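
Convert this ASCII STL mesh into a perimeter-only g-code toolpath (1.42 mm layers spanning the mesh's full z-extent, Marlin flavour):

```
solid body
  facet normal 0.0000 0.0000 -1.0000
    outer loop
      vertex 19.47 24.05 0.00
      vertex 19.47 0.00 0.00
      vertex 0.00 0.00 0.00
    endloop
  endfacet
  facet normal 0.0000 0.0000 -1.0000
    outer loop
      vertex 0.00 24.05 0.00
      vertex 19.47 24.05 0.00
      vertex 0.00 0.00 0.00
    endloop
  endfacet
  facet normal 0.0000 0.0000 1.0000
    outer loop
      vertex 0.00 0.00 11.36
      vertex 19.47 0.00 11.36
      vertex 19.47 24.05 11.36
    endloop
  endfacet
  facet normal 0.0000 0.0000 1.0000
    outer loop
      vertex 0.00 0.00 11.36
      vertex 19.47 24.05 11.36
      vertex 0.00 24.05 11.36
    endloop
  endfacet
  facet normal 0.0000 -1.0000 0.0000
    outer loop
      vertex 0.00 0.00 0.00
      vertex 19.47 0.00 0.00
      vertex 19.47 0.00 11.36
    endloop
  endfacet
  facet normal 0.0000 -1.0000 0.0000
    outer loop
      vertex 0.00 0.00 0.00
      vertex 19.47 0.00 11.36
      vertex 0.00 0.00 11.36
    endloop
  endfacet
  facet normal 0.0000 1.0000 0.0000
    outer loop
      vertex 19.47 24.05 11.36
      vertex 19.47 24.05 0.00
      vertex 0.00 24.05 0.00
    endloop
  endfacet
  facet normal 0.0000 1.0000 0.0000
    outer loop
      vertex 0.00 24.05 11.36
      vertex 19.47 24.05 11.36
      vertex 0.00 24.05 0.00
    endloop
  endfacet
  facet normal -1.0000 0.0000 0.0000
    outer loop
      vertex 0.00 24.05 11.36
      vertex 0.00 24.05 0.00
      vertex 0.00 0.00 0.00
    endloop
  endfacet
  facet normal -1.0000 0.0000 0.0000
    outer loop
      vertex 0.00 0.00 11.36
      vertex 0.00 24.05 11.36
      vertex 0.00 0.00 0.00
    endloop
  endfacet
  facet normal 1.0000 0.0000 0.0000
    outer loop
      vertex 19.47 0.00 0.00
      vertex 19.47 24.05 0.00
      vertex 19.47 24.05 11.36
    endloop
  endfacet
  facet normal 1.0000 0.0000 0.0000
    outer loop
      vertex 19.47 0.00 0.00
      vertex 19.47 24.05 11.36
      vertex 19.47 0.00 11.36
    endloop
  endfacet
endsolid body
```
; perimeter-only toolpath
G21 ; units = mm
G90 ; absolute positioning
G28 ; home
; layer 1
G0 Z1.42
G0 X0.00 Y0.00
G1 X19.47 Y0.00
G1 X19.47 Y24.05
G1 X0.00 Y24.05
G1 X0.00 Y0.00
; layer 2
G0 Z2.84
G0 X0.00 Y0.00
G1 X19.47 Y0.00
G1 X19.47 Y24.05
G1 X0.00 Y24.05
G1 X0.00 Y0.00
; layer 3
G0 Z4.26
G0 X0.00 Y0.00
G1 X19.47 Y0.00
G1 X19.47 Y24.05
G1 X0.00 Y24.05
G1 X0.00 Y0.00
; layer 4
G0 Z5.68
G0 X0.00 Y0.00
G1 X19.47 Y0.00
G1 X19.47 Y24.05
G1 X0.00 Y24.05
G1 X0.00 Y0.00
; layer 5
G0 Z7.10
G0 X0.00 Y0.00
G1 X19.47 Y0.00
G1 X19.47 Y24.05
G1 X0.00 Y24.05
G1 X0.00 Y0.00
; layer 6
G0 Z8.52
G0 X0.00 Y0.00
G1 X19.47 Y0.00
G1 X19.47 Y24.05
G1 X0.00 Y24.05
G1 X0.00 Y0.00
; layer 7
G0 Z9.94
G0 X0.00 Y0.00
G1 X19.47 Y0.00
G1 X19.47 Y24.05
G1 X0.00 Y24.05
G1 X0.00 Y0.00
; layer 8
G0 Z11.36
G0 X0.00 Y0.00
G1 X19.47 Y0.00
G1 X19.47 Y24.05
G1 X0.00 Y24.05
G1 X0.00 Y0.00
M2 ; end

The solid is a rectangular box, roughly 19.5 × 24.1 mm footprint and 11.4 mm tall. Slicing at Δz = 1.42 mm — 8 equal slices spanning the solid's height, so layer i sits at z = i·h/8 — gives 8 non-empty perimeters. Each is a 4-segment closed polygon; G0 lifts to the layer z and rapids to the start vertex, then G1 traces the edges.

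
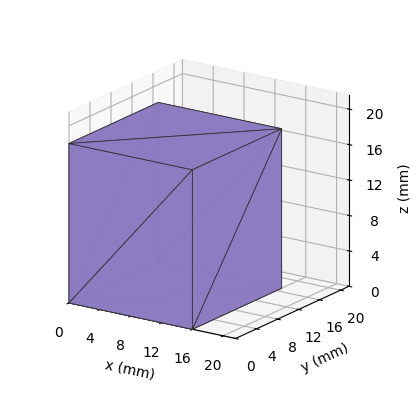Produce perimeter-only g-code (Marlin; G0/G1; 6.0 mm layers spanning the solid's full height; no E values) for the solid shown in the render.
Reading the render: the shape is a rectangular box, roughly 16 × 17 mm footprint and 18 mm tall (dimensions read to the nearest mm from the axis ticks). For the g-code, the solid's height is divided into equal slices at the stated Δz and each level perimeter traced with G1 moves after a G0 lift.

; perimeter-only toolpath
G21 ; units = mm
G90 ; absolute positioning
G28 ; home
; layer 1
G0 Z6.0
G0 X0.0 Y0.0
G1 X16.0 Y0.0
G1 X16.0 Y17.0
G1 X0.0 Y17.0
G1 X0.0 Y0.0
; layer 2
G0 Z12.0
G0 X0.0 Y0.0
G1 X16.0 Y0.0
G1 X16.0 Y17.0
G1 X0.0 Y17.0
G1 X0.0 Y0.0
; layer 3
G0 Z18.0
G0 X0.0 Y0.0
G1 X16.0 Y0.0
G1 X16.0 Y17.0
G1 X0.0 Y17.0
G1 X0.0 Y0.0
M2 ; end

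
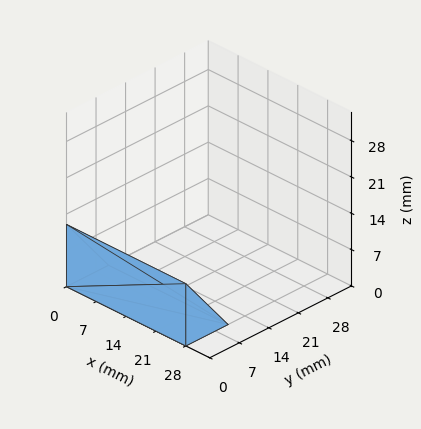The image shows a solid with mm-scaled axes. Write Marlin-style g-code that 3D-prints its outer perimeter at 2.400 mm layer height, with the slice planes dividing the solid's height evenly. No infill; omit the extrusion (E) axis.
Reading the render: the shape is a wedge (ramp): 28 × 10 mm base, rising to 12 mm along the y=0 edge and sloping linearly to z=0 at y=10 (dimensions read to the nearest mm from the axis ticks). For the g-code, the solid's height is divided into equal slices at the stated Δz and each level perimeter traced with G1 moves after a G0 lift.

; perimeter-only toolpath
G21 ; units = mm
G90 ; absolute positioning
G28 ; home
; layer 1
G0 Z2.400
G0 X0.000 Y0.000
G1 X28.000 Y0.000
G1 X28.000 Y8.000
G1 X0.000 Y8.000
G1 X0.000 Y0.000
; layer 2
G0 Z4.800
G0 X0.000 Y0.000
G1 X28.000 Y0.000
G1 X28.000 Y6.000
G1 X0.000 Y6.000
G1 X0.000 Y0.000
; layer 3
G0 Z7.200
G0 X0.000 Y0.000
G1 X28.000 Y0.000
G1 X28.000 Y4.000
G1 X0.000 Y4.000
G1 X0.000 Y0.000
; layer 4
G0 Z9.600
G0 X0.000 Y0.000
G1 X28.000 Y0.000
G1 X28.000 Y2.000
G1 X0.000 Y2.000
G1 X0.000 Y0.000
M2 ; end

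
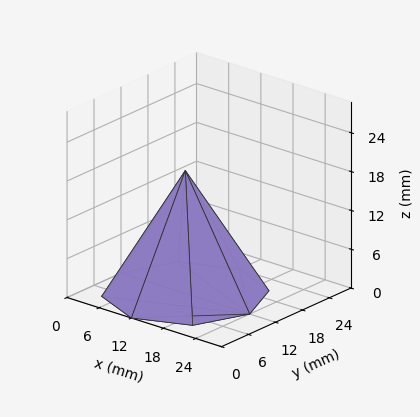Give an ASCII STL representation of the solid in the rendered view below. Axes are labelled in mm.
Reading the render: the shape is a regular 8-sided pyramid, base circumscribed radius ≈ 12 mm, apex at z ≈ 19 mm (dimensions read to the nearest mm from the axis ticks). For the STL, each face is triangulated and given an outward normal.

solid part
  facet normal 0.0000 0.0000 -1.0000
    outer loop
      vertex 12.000 24.000 0.000
      vertex 20.485 20.485 0.000
      vertex 24.000 12.000 0.000
    endloop
  endfacet
  facet normal 0.0000 0.0000 -1.0000
    outer loop
      vertex 3.515 20.485 0.000
      vertex 12.000 24.000 0.000
      vertex 24.000 12.000 0.000
    endloop
  endfacet
  facet normal 0.0000 0.0000 -1.0000
    outer loop
      vertex 0.000 12.000 0.000
      vertex 3.515 20.485 0.000
      vertex 24.000 12.000 0.000
    endloop
  endfacet
  facet normal 0.0000 0.0000 -1.0000
    outer loop
      vertex 3.515 3.515 0.000
      vertex 0.000 12.000 0.000
      vertex 24.000 12.000 0.000
    endloop
  endfacet
  facet normal 0.0000 0.0000 -1.0000
    outer loop
      vertex 12.000 0.000 0.000
      vertex 3.515 3.515 0.000
      vertex 24.000 12.000 0.000
    endloop
  endfacet
  facet normal 0.0000 0.0000 -1.0000
    outer loop
      vertex 20.485 3.515 0.000
      vertex 12.000 0.000 0.000
      vertex 24.000 12.000 0.000
    endloop
  endfacet
  facet normal 0.7980 0.3306 0.5040
    outer loop
      vertex 24.000 12.000 0.000
      vertex 20.485 20.485 0.000
      vertex 12.000 12.000 19.000
    endloop
  endfacet
  facet normal 0.3306 0.7980 0.5040
    outer loop
      vertex 20.485 20.485 0.000
      vertex 12.000 24.000 0.000
      vertex 12.000 12.000 19.000
    endloop
  endfacet
  facet normal -0.3306 0.7980 0.5040
    outer loop
      vertex 12.000 24.000 0.000
      vertex 3.515 20.485 0.000
      vertex 12.000 12.000 19.000
    endloop
  endfacet
  facet normal -0.7980 0.3306 0.5040
    outer loop
      vertex 3.515 20.485 0.000
      vertex 0.000 12.000 0.000
      vertex 12.000 12.000 19.000
    endloop
  endfacet
  facet normal -0.7980 -0.3306 0.5040
    outer loop
      vertex 0.000 12.000 0.000
      vertex 3.515 3.515 0.000
      vertex 12.000 12.000 19.000
    endloop
  endfacet
  facet normal -0.3306 -0.7980 0.5040
    outer loop
      vertex 3.515 3.515 0.000
      vertex 12.000 0.000 0.000
      vertex 12.000 12.000 19.000
    endloop
  endfacet
  facet normal 0.3306 -0.7980 0.5040
    outer loop
      vertex 12.000 0.000 0.000
      vertex 20.485 3.515 0.000
      vertex 12.000 12.000 19.000
    endloop
  endfacet
  facet normal 0.7980 -0.3306 0.5040
    outer loop
      vertex 20.485 3.515 0.000
      vertex 24.000 12.000 0.000
      vertex 12.000 12.000 19.000
    endloop
  endfacet
endsolid part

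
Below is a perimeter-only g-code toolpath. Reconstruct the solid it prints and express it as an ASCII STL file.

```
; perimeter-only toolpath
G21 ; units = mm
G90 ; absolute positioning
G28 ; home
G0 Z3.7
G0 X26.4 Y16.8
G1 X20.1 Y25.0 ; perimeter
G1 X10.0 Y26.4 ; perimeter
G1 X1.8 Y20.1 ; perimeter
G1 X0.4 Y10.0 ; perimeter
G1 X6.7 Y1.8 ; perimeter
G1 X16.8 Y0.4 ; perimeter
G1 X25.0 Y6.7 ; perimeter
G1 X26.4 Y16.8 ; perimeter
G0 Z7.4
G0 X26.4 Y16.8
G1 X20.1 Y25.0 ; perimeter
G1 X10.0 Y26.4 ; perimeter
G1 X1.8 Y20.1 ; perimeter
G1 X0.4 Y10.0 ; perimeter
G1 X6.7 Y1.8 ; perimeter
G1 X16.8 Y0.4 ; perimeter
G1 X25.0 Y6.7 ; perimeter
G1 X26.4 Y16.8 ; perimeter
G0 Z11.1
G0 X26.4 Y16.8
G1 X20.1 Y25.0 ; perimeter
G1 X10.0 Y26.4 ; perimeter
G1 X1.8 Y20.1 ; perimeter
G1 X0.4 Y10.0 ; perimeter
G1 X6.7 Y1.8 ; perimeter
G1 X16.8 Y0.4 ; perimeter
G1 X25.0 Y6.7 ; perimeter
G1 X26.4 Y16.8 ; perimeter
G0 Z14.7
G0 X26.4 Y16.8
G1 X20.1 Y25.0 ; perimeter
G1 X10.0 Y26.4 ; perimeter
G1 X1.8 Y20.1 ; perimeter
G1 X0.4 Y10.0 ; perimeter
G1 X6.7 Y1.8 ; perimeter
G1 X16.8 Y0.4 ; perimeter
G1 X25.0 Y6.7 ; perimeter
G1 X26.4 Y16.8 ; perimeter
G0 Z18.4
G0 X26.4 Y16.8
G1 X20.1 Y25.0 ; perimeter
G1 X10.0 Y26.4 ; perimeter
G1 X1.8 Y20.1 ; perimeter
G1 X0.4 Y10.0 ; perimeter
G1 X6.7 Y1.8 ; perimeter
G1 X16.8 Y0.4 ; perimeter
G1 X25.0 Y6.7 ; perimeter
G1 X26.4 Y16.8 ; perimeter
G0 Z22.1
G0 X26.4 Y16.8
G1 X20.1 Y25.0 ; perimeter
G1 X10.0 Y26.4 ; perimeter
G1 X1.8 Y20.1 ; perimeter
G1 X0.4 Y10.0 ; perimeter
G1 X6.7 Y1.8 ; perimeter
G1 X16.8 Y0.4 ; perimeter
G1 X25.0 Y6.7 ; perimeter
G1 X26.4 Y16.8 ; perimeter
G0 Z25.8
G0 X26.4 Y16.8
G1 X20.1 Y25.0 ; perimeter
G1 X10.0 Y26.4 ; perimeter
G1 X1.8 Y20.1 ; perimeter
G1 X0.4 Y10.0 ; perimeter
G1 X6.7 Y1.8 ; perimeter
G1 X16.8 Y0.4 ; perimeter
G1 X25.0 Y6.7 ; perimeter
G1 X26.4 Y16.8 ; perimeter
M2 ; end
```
solid part
  facet normal 0.0000 0.0000 -1.0000
    outer loop
      vertex 10.0 26.4 0.0
      vertex 20.1 25.0 0.0
      vertex 26.4 16.8 0.0
    endloop
  endfacet
  facet normal 0.0000 0.0000 -1.0000
    outer loop
      vertex 1.8 20.1 0.0
      vertex 10.0 26.4 0.0
      vertex 26.4 16.8 0.0
    endloop
  endfacet
  facet normal 0.0000 0.0000 -1.0000
    outer loop
      vertex 0.4 10.0 0.0
      vertex 1.8 20.1 0.0
      vertex 26.4 16.8 0.0
    endloop
  endfacet
  facet normal 0.0000 0.0000 -1.0000
    outer loop
      vertex 6.7 1.8 0.0
      vertex 0.4 10.0 0.0
      vertex 26.4 16.8 0.0
    endloop
  endfacet
  facet normal 0.0000 0.0000 -1.0000
    outer loop
      vertex 16.8 0.4 0.0
      vertex 6.7 1.8 0.0
      vertex 26.4 16.8 0.0
    endloop
  endfacet
  facet normal 0.0000 0.0000 -1.0000
    outer loop
      vertex 25.0 6.7 0.0
      vertex 16.8 0.4 0.0
      vertex 26.4 16.8 0.0
    endloop
  endfacet
  facet normal 0.0000 0.0000 1.0000
    outer loop
      vertex 26.4 16.8 25.8
      vertex 20.1 25.0 25.8
      vertex 10.0 26.4 25.8
    endloop
  endfacet
  facet normal 0.0000 0.0000 1.0000
    outer loop
      vertex 26.4 16.8 25.8
      vertex 10.0 26.4 25.8
      vertex 1.8 20.1 25.8
    endloop
  endfacet
  facet normal 0.0000 0.0000 1.0000
    outer loop
      vertex 26.4 16.8 25.8
      vertex 1.8 20.1 25.8
      vertex 0.4 10.0 25.8
    endloop
  endfacet
  facet normal 0.0000 0.0000 1.0000
    outer loop
      vertex 26.4 16.8 25.8
      vertex 0.4 10.0 25.8
      vertex 6.7 1.8 25.8
    endloop
  endfacet
  facet normal 0.0000 0.0000 1.0000
    outer loop
      vertex 26.4 16.8 25.8
      vertex 6.7 1.8 25.8
      vertex 16.8 0.4 25.8
    endloop
  endfacet
  facet normal 0.0000 0.0000 1.0000
    outer loop
      vertex 26.4 16.8 25.8
      vertex 16.8 0.4 25.8
      vertex 25.0 6.7 25.8
    endloop
  endfacet
  facet normal 0.7930 0.6092 0.0000
    outer loop
      vertex 26.4 16.8 0.0
      vertex 20.1 25.0 0.0
      vertex 20.1 25.0 25.8
    endloop
  endfacet
  facet normal 0.7930 0.6092 0.0000
    outer loop
      vertex 26.4 16.8 0.0
      vertex 20.1 25.0 25.8
      vertex 26.4 16.8 25.8
    endloop
  endfacet
  facet normal 0.1373 0.9905 0.0000
    outer loop
      vertex 20.1 25.0 0.0
      vertex 10.0 26.4 0.0
      vertex 10.0 26.4 25.8
    endloop
  endfacet
  facet normal 0.1373 0.9905 0.0000
    outer loop
      vertex 20.1 25.0 0.0
      vertex 10.0 26.4 25.8
      vertex 20.1 25.0 25.8
    endloop
  endfacet
  facet normal -0.6092 0.7930 0.0000
    outer loop
      vertex 10.0 26.4 0.0
      vertex 1.8 20.1 0.0
      vertex 1.8 20.1 25.8
    endloop
  endfacet
  facet normal -0.6092 0.7930 0.0000
    outer loop
      vertex 10.0 26.4 0.0
      vertex 1.8 20.1 25.8
      vertex 10.0 26.4 25.8
    endloop
  endfacet
  facet normal -0.9905 0.1373 0.0000
    outer loop
      vertex 1.8 20.1 0.0
      vertex 0.4 10.0 0.0
      vertex 0.4 10.0 25.8
    endloop
  endfacet
  facet normal -0.9905 0.1373 0.0000
    outer loop
      vertex 1.8 20.1 0.0
      vertex 0.4 10.0 25.8
      vertex 1.8 20.1 25.8
    endloop
  endfacet
  facet normal -0.7930 -0.6092 0.0000
    outer loop
      vertex 0.4 10.0 0.0
      vertex 6.7 1.8 0.0
      vertex 6.7 1.8 25.8
    endloop
  endfacet
  facet normal -0.7930 -0.6092 0.0000
    outer loop
      vertex 0.4 10.0 0.0
      vertex 6.7 1.8 25.8
      vertex 0.4 10.0 25.8
    endloop
  endfacet
  facet normal -0.1373 -0.9905 0.0000
    outer loop
      vertex 6.7 1.8 0.0
      vertex 16.8 0.4 0.0
      vertex 16.8 0.4 25.8
    endloop
  endfacet
  facet normal -0.1373 -0.9905 0.0000
    outer loop
      vertex 6.7 1.8 0.0
      vertex 16.8 0.4 25.8
      vertex 6.7 1.8 25.8
    endloop
  endfacet
  facet normal 0.6092 -0.7930 0.0000
    outer loop
      vertex 16.8 0.4 0.0
      vertex 25.0 6.7 0.0
      vertex 25.0 6.7 25.8
    endloop
  endfacet
  facet normal 0.6092 -0.7930 0.0000
    outer loop
      vertex 16.8 0.4 0.0
      vertex 25.0 6.7 25.8
      vertex 16.8 0.4 25.8
    endloop
  endfacet
  facet normal 0.9905 -0.1373 0.0000
    outer loop
      vertex 25.0 6.7 0.0
      vertex 26.4 16.8 0.0
      vertex 26.4 16.8 25.8
    endloop
  endfacet
  facet normal 0.9905 -0.1373 0.0000
    outer loop
      vertex 25.0 6.7 0.0
      vertex 26.4 16.8 25.8
      vertex 25.0 6.7 25.8
    endloop
  endfacet
endsolid part

The G0 Z moves step by Δz≈3.7 mm. Every layer's G1 loop is the same polygon, so the solid is a straight extrusion of it from z=0 to z≈25.8. Closing with flat bottom and top caps and triangulating gives 28 facets — a regular 8-sided prism (a cylinder approximated with 8 flat sides), circumscribed radius ≈ 13.4 mm, height ≈ 25.8 mm.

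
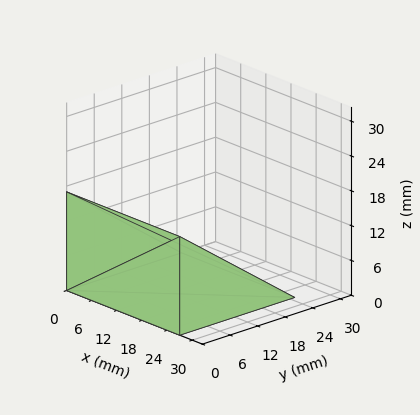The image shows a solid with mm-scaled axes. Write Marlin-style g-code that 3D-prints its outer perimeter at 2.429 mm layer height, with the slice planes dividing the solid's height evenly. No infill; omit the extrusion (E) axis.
Reading the render: the shape is a wedge (ramp): 27 × 25 mm base, rising to 17 mm along the y=0 edge and sloping linearly to z=0 at y=25 (dimensions read to the nearest mm from the axis ticks). For the g-code, the solid's height is divided into equal slices at the stated Δz and each level perimeter traced with G1 moves after a G0 lift.

; perimeter-only toolpath
G21 ; units = mm
G90 ; absolute positioning
G28 ; home
; layer 1
G0 Z2.429
G0 X0.000 Y0.000
G1 X27.000 Y0.000
G1 X27.000 Y21.429
G1 X0.000 Y21.429
G1 X0.000 Y0.000
; layer 2
G0 Z4.857
G0 X0.000 Y0.000
G1 X27.000 Y0.000
G1 X27.000 Y17.857
G1 X0.000 Y17.857
G1 X0.000 Y0.000
; layer 3
G0 Z7.286
G0 X0.000 Y0.000
G1 X27.000 Y0.000
G1 X27.000 Y14.286
G1 X0.000 Y14.286
G1 X0.000 Y0.000
; layer 4
G0 Z9.714
G0 X0.000 Y0.000
G1 X27.000 Y0.000
G1 X27.000 Y10.714
G1 X0.000 Y10.714
G1 X0.000 Y0.000
; layer 5
G0 Z12.143
G0 X0.000 Y0.000
G1 X27.000 Y0.000
G1 X27.000 Y7.143
G1 X0.000 Y7.143
G1 X0.000 Y0.000
; layer 6
G0 Z14.571
G0 X0.000 Y0.000
G1 X27.000 Y0.000
G1 X27.000 Y3.571
G1 X0.000 Y3.571
G1 X0.000 Y0.000
M2 ; end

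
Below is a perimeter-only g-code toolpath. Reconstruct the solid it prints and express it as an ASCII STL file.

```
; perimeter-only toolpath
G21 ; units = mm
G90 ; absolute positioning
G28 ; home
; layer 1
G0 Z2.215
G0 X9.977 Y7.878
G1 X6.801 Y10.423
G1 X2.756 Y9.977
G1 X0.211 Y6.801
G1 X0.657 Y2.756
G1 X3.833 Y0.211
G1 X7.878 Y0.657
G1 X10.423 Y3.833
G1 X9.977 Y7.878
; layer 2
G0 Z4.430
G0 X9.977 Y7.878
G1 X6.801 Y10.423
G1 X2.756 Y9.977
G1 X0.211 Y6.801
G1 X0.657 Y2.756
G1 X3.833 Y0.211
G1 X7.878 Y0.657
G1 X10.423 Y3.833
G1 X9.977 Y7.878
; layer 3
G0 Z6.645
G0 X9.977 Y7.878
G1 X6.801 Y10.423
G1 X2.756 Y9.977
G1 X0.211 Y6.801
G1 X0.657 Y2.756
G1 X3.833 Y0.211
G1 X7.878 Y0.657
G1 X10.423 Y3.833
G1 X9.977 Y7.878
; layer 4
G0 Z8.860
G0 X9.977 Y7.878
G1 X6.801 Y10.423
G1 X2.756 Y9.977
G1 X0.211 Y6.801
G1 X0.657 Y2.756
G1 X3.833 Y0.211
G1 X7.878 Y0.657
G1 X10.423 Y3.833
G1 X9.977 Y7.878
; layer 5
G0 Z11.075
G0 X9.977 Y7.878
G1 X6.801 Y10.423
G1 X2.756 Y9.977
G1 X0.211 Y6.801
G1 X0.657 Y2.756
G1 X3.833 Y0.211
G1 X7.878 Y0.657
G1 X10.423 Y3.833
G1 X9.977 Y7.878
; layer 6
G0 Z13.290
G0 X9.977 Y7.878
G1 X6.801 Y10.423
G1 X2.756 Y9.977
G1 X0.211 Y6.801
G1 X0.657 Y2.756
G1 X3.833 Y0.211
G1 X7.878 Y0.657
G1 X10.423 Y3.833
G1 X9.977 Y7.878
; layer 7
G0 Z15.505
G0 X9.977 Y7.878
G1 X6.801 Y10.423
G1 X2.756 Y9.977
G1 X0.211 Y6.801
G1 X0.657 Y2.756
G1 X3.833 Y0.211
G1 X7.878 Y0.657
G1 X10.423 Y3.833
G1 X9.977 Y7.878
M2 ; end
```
solid part
  facet normal 0.0000 0.0000 -1.0000
    outer loop
      vertex 2.756 9.977 0.000
      vertex 6.801 10.423 0.000
      vertex 9.977 7.878 0.000
    endloop
  endfacet
  facet normal 0.0000 0.0000 -1.0000
    outer loop
      vertex 0.211 6.801 0.000
      vertex 2.756 9.977 0.000
      vertex 9.977 7.878 0.000
    endloop
  endfacet
  facet normal 0.0000 0.0000 -1.0000
    outer loop
      vertex 0.657 2.756 0.000
      vertex 0.211 6.801 0.000
      vertex 9.977 7.878 0.000
    endloop
  endfacet
  facet normal 0.0000 0.0000 -1.0000
    outer loop
      vertex 3.833 0.211 0.000
      vertex 0.657 2.756 0.000
      vertex 9.977 7.878 0.000
    endloop
  endfacet
  facet normal 0.0000 0.0000 -1.0000
    outer loop
      vertex 7.878 0.657 0.000
      vertex 3.833 0.211 0.000
      vertex 9.977 7.878 0.000
    endloop
  endfacet
  facet normal 0.0000 0.0000 -1.0000
    outer loop
      vertex 10.423 3.833 0.000
      vertex 7.878 0.657 0.000
      vertex 9.977 7.878 0.000
    endloop
  endfacet
  facet normal 0.0000 0.0000 1.0000
    outer loop
      vertex 9.977 7.878 15.505
      vertex 6.801 10.423 15.505
      vertex 2.756 9.977 15.505
    endloop
  endfacet
  facet normal 0.0000 0.0000 1.0000
    outer loop
      vertex 9.977 7.878 15.505
      vertex 2.756 9.977 15.505
      vertex 0.211 6.801 15.505
    endloop
  endfacet
  facet normal 0.0000 0.0000 1.0000
    outer loop
      vertex 9.977 7.878 15.505
      vertex 0.211 6.801 15.505
      vertex 0.657 2.756 15.505
    endloop
  endfacet
  facet normal 0.0000 0.0000 1.0000
    outer loop
      vertex 9.977 7.878 15.505
      vertex 0.657 2.756 15.505
      vertex 3.833 0.211 15.505
    endloop
  endfacet
  facet normal 0.0000 0.0000 1.0000
    outer loop
      vertex 9.977 7.878 15.505
      vertex 3.833 0.211 15.505
      vertex 7.878 0.657 15.505
    endloop
  endfacet
  facet normal 0.0000 0.0000 1.0000
    outer loop
      vertex 9.977 7.878 15.505
      vertex 7.878 0.657 15.505
      vertex 10.423 3.833 15.505
    endloop
  endfacet
  facet normal 0.6253 0.7804 0.0000
    outer loop
      vertex 9.977 7.878 0.000
      vertex 6.801 10.423 0.000
      vertex 6.801 10.423 15.505
    endloop
  endfacet
  facet normal 0.6253 0.7804 0.0000
    outer loop
      vertex 9.977 7.878 0.000
      vertex 6.801 10.423 15.505
      vertex 9.977 7.878 15.505
    endloop
  endfacet
  facet normal -0.1096 0.9940 0.0000
    outer loop
      vertex 6.801 10.423 0.000
      vertex 2.756 9.977 0.000
      vertex 2.756 9.977 15.505
    endloop
  endfacet
  facet normal -0.1096 0.9940 0.0000
    outer loop
      vertex 6.801 10.423 0.000
      vertex 2.756 9.977 15.505
      vertex 6.801 10.423 15.505
    endloop
  endfacet
  facet normal -0.7804 0.6253 0.0000
    outer loop
      vertex 2.756 9.977 0.000
      vertex 0.211 6.801 0.000
      vertex 0.211 6.801 15.505
    endloop
  endfacet
  facet normal -0.7804 0.6253 0.0000
    outer loop
      vertex 2.756 9.977 0.000
      vertex 0.211 6.801 15.505
      vertex 2.756 9.977 15.505
    endloop
  endfacet
  facet normal -0.9940 -0.1096 0.0000
    outer loop
      vertex 0.211 6.801 0.000
      vertex 0.657 2.756 0.000
      vertex 0.657 2.756 15.505
    endloop
  endfacet
  facet normal -0.9940 -0.1096 0.0000
    outer loop
      vertex 0.211 6.801 0.000
      vertex 0.657 2.756 15.505
      vertex 0.211 6.801 15.505
    endloop
  endfacet
  facet normal -0.6253 -0.7804 0.0000
    outer loop
      vertex 0.657 2.756 0.000
      vertex 3.833 0.211 0.000
      vertex 3.833 0.211 15.505
    endloop
  endfacet
  facet normal -0.6253 -0.7804 0.0000
    outer loop
      vertex 0.657 2.756 0.000
      vertex 3.833 0.211 15.505
      vertex 0.657 2.756 15.505
    endloop
  endfacet
  facet normal 0.1096 -0.9940 0.0000
    outer loop
      vertex 3.833 0.211 0.000
      vertex 7.878 0.657 0.000
      vertex 7.878 0.657 15.505
    endloop
  endfacet
  facet normal 0.1096 -0.9940 0.0000
    outer loop
      vertex 3.833 0.211 0.000
      vertex 7.878 0.657 15.505
      vertex 3.833 0.211 15.505
    endloop
  endfacet
  facet normal 0.7804 -0.6253 0.0000
    outer loop
      vertex 7.878 0.657 0.000
      vertex 10.423 3.833 0.000
      vertex 10.423 3.833 15.505
    endloop
  endfacet
  facet normal 0.7804 -0.6253 0.0000
    outer loop
      vertex 7.878 0.657 0.000
      vertex 10.423 3.833 15.505
      vertex 7.878 0.657 15.505
    endloop
  endfacet
  facet normal 0.9940 0.1096 0.0000
    outer loop
      vertex 10.423 3.833 0.000
      vertex 9.977 7.878 0.000
      vertex 9.977 7.878 15.505
    endloop
  endfacet
  facet normal 0.9940 0.1096 0.0000
    outer loop
      vertex 10.423 3.833 0.000
      vertex 9.977 7.878 15.505
      vertex 10.423 3.833 15.505
    endloop
  endfacet
endsolid part

The G0 Z moves step by Δz≈2.215 mm. Every layer's G1 loop is the same polygon, so the solid is a straight extrusion of it from z=0 to z≈15.5. Closing with flat bottom and top caps and triangulating gives 28 facets — a regular 8-sided prism (a cylinder approximated with 8 flat sides), circumscribed radius ≈ 5.32 mm, height ≈ 15.5 mm.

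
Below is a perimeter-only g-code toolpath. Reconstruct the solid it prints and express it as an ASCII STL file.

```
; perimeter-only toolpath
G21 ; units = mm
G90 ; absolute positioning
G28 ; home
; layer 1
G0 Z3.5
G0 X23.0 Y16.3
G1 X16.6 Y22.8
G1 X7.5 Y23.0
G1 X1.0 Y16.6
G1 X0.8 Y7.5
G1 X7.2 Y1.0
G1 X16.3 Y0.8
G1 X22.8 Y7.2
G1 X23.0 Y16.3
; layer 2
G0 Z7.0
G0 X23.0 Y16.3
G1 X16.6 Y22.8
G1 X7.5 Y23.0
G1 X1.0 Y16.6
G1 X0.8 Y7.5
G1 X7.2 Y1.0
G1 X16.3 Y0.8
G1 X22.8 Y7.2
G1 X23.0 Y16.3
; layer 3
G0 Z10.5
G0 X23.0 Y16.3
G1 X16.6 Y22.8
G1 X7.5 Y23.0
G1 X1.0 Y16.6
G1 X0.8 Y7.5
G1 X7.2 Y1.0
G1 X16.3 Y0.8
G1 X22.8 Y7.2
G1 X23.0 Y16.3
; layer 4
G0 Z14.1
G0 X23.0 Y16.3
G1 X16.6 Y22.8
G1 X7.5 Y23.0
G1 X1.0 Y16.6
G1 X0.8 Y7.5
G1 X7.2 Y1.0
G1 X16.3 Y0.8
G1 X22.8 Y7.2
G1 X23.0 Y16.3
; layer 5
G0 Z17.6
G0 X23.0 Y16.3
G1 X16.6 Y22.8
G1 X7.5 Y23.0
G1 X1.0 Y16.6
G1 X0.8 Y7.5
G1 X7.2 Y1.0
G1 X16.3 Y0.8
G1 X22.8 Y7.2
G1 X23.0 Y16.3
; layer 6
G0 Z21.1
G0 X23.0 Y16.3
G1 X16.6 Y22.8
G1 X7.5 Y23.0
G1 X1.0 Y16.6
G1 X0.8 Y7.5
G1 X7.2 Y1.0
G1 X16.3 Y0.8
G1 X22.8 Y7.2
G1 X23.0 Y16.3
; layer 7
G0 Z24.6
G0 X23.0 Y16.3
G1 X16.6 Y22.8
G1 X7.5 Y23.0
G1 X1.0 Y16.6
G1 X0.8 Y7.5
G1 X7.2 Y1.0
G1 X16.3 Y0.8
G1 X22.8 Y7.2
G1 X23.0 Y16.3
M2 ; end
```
solid part
  facet normal 0.0000 0.0000 -1.0000
    outer loop
      vertex 7.5 23.0 0.0
      vertex 16.6 22.8 0.0
      vertex 23.0 16.3 0.0
    endloop
  endfacet
  facet normal 0.0000 0.0000 -1.0000
    outer loop
      vertex 1.0 16.6 0.0
      vertex 7.5 23.0 0.0
      vertex 23.0 16.3 0.0
    endloop
  endfacet
  facet normal 0.0000 0.0000 -1.0000
    outer loop
      vertex 0.8 7.5 0.0
      vertex 1.0 16.6 0.0
      vertex 23.0 16.3 0.0
    endloop
  endfacet
  facet normal 0.0000 0.0000 -1.0000
    outer loop
      vertex 7.2 1.0 0.0
      vertex 0.8 7.5 0.0
      vertex 23.0 16.3 0.0
    endloop
  endfacet
  facet normal 0.0000 0.0000 -1.0000
    outer loop
      vertex 16.3 0.8 0.0
      vertex 7.2 1.0 0.0
      vertex 23.0 16.3 0.0
    endloop
  endfacet
  facet normal 0.0000 0.0000 -1.0000
    outer loop
      vertex 22.8 7.2 0.0
      vertex 16.3 0.8 0.0
      vertex 23.0 16.3 0.0
    endloop
  endfacet
  facet normal 0.0000 0.0000 1.0000
    outer loop
      vertex 23.0 16.3 24.6
      vertex 16.6 22.8 24.6
      vertex 7.5 23.0 24.6
    endloop
  endfacet
  facet normal 0.0000 0.0000 1.0000
    outer loop
      vertex 23.0 16.3 24.6
      vertex 7.5 23.0 24.6
      vertex 1.0 16.6 24.6
    endloop
  endfacet
  facet normal 0.0000 0.0000 1.0000
    outer loop
      vertex 23.0 16.3 24.6
      vertex 1.0 16.6 24.6
      vertex 0.8 7.5 24.6
    endloop
  endfacet
  facet normal 0.0000 0.0000 1.0000
    outer loop
      vertex 23.0 16.3 24.6
      vertex 0.8 7.5 24.6
      vertex 7.2 1.0 24.6
    endloop
  endfacet
  facet normal 0.0000 0.0000 1.0000
    outer loop
      vertex 23.0 16.3 24.6
      vertex 7.2 1.0 24.6
      vertex 16.3 0.8 24.6
    endloop
  endfacet
  facet normal 0.0000 0.0000 1.0000
    outer loop
      vertex 23.0 16.3 24.6
      vertex 16.3 0.8 24.6
      vertex 22.8 7.2 24.6
    endloop
  endfacet
  facet normal 0.7126 0.7016 0.0000
    outer loop
      vertex 23.0 16.3 0.0
      vertex 16.6 22.8 0.0
      vertex 16.6 22.8 24.6
    endloop
  endfacet
  facet normal 0.7126 0.7016 0.0000
    outer loop
      vertex 23.0 16.3 0.0
      vertex 16.6 22.8 24.6
      vertex 23.0 16.3 24.6
    endloop
  endfacet
  facet normal 0.0220 0.9998 0.0000
    outer loop
      vertex 16.6 22.8 0.0
      vertex 7.5 23.0 0.0
      vertex 7.5 23.0 24.6
    endloop
  endfacet
  facet normal 0.0220 0.9998 0.0000
    outer loop
      vertex 16.6 22.8 0.0
      vertex 7.5 23.0 24.6
      vertex 16.6 22.8 24.6
    endloop
  endfacet
  facet normal -0.7016 0.7126 0.0000
    outer loop
      vertex 7.5 23.0 0.0
      vertex 1.0 16.6 0.0
      vertex 1.0 16.6 24.6
    endloop
  endfacet
  facet normal -0.7016 0.7126 0.0000
    outer loop
      vertex 7.5 23.0 0.0
      vertex 1.0 16.6 24.6
      vertex 7.5 23.0 24.6
    endloop
  endfacet
  facet normal -0.9998 0.0220 0.0000
    outer loop
      vertex 1.0 16.6 0.0
      vertex 0.8 7.5 0.0
      vertex 0.8 7.5 24.6
    endloop
  endfacet
  facet normal -0.9998 0.0220 0.0000
    outer loop
      vertex 1.0 16.6 0.0
      vertex 0.8 7.5 24.6
      vertex 1.0 16.6 24.6
    endloop
  endfacet
  facet normal -0.7126 -0.7016 0.0000
    outer loop
      vertex 0.8 7.5 0.0
      vertex 7.2 1.0 0.0
      vertex 7.2 1.0 24.6
    endloop
  endfacet
  facet normal -0.7126 -0.7016 0.0000
    outer loop
      vertex 0.8 7.5 0.0
      vertex 7.2 1.0 24.6
      vertex 0.8 7.5 24.6
    endloop
  endfacet
  facet normal -0.0220 -0.9998 0.0000
    outer loop
      vertex 7.2 1.0 0.0
      vertex 16.3 0.8 0.0
      vertex 16.3 0.8 24.6
    endloop
  endfacet
  facet normal -0.0220 -0.9998 0.0000
    outer loop
      vertex 7.2 1.0 0.0
      vertex 16.3 0.8 24.6
      vertex 7.2 1.0 24.6
    endloop
  endfacet
  facet normal 0.7016 -0.7126 0.0000
    outer loop
      vertex 16.3 0.8 0.0
      vertex 22.8 7.2 0.0
      vertex 22.8 7.2 24.6
    endloop
  endfacet
  facet normal 0.7016 -0.7126 0.0000
    outer loop
      vertex 16.3 0.8 0.0
      vertex 22.8 7.2 24.6
      vertex 16.3 0.8 24.6
    endloop
  endfacet
  facet normal 0.9998 -0.0220 0.0000
    outer loop
      vertex 22.8 7.2 0.0
      vertex 23.0 16.3 0.0
      vertex 23.0 16.3 24.6
    endloop
  endfacet
  facet normal 0.9998 -0.0220 0.0000
    outer loop
      vertex 22.8 7.2 0.0
      vertex 23.0 16.3 24.6
      vertex 22.8 7.2 24.6
    endloop
  endfacet
endsolid part

The G0 Z moves step by Δz≈3.5 mm. Every layer's G1 loop is the same polygon, so the solid is a straight extrusion of it from z=0 to z≈24.6. Closing with flat bottom and top caps and triangulating gives 28 facets — a regular 8-sided prism (a cylinder approximated with 8 flat sides), circumscribed radius ≈ 11.9 mm, height ≈ 24.6 mm.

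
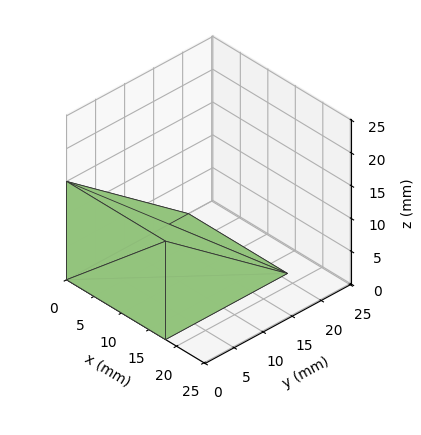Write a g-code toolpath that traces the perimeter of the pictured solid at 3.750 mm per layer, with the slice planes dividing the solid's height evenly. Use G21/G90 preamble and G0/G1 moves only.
Reading the render: the shape is a wedge (ramp): 18 × 21 mm base, rising to 15 mm along the y=0 edge and sloping linearly to z=0 at y=21 (dimensions read to the nearest mm from the axis ticks). For the g-code, the solid's height is divided into equal slices at the stated Δz and each level perimeter traced with G1 moves after a G0 lift.

; perimeter-only toolpath
G21 ; units = mm
G90 ; absolute positioning
G28 ; home
; layer 1
G0 Z3.750
G0 X0.000 Y0.000
G1 X18.000 Y0.000
G1 X18.000 Y15.750
G1 X0.000 Y15.750
G1 X0.000 Y0.000
; layer 2
G0 Z7.500
G0 X0.000 Y0.000
G1 X18.000 Y0.000
G1 X18.000 Y10.500
G1 X0.000 Y10.500
G1 X0.000 Y0.000
; layer 3
G0 Z11.250
G0 X0.000 Y0.000
G1 X18.000 Y0.000
G1 X18.000 Y5.250
G1 X0.000 Y5.250
G1 X0.000 Y0.000
M2 ; end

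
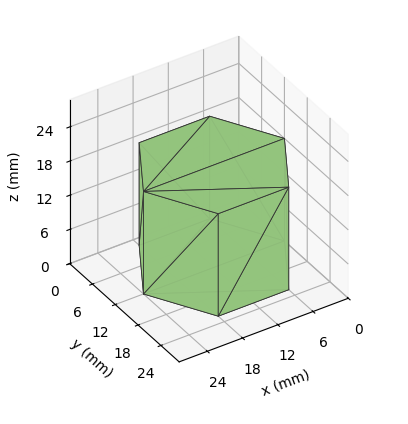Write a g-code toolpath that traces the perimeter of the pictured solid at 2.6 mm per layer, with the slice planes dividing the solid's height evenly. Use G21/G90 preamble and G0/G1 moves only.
Reading the render: the shape is a regular 6-sided prism (a cylinder approximated with 6 flat sides), circumscribed radius ≈ 12 mm, height ≈ 18 mm (dimensions read to the nearest mm from the axis ticks). For the g-code, the solid's height is divided into equal slices at the stated Δz and each level perimeter traced with G1 moves after a G0 lift.

; perimeter-only toolpath
G21 ; units = mm
G90 ; absolute positioning
G28 ; home
; layer 1
G0 Z2.6
G0 X24.0 Y12.0
G1 X18.0 Y22.4
G1 X6.0 Y22.4
G1 X0.0 Y12.0
G1 X6.0 Y1.6
G1 X18.0 Y1.6
G1 X24.0 Y12.0
; layer 2
G0 Z5.1
G0 X24.0 Y12.0
G1 X18.0 Y22.4
G1 X6.0 Y22.4
G1 X0.0 Y12.0
G1 X6.0 Y1.6
G1 X18.0 Y1.6
G1 X24.0 Y12.0
; layer 3
G0 Z7.7
G0 X24.0 Y12.0
G1 X18.0 Y22.4
G1 X6.0 Y22.4
G1 X0.0 Y12.0
G1 X6.0 Y1.6
G1 X18.0 Y1.6
G1 X24.0 Y12.0
; layer 4
G0 Z10.3
G0 X24.0 Y12.0
G1 X18.0 Y22.4
G1 X6.0 Y22.4
G1 X0.0 Y12.0
G1 X6.0 Y1.6
G1 X18.0 Y1.6
G1 X24.0 Y12.0
; layer 5
G0 Z12.9
G0 X24.0 Y12.0
G1 X18.0 Y22.4
G1 X6.0 Y22.4
G1 X0.0 Y12.0
G1 X6.0 Y1.6
G1 X18.0 Y1.6
G1 X24.0 Y12.0
; layer 6
G0 Z15.4
G0 X24.0 Y12.0
G1 X18.0 Y22.4
G1 X6.0 Y22.4
G1 X0.0 Y12.0
G1 X6.0 Y1.6
G1 X18.0 Y1.6
G1 X24.0 Y12.0
; layer 7
G0 Z18.0
G0 X24.0 Y12.0
G1 X18.0 Y22.4
G1 X6.0 Y22.4
G1 X0.0 Y12.0
G1 X6.0 Y1.6
G1 X18.0 Y1.6
G1 X24.0 Y12.0
M2 ; end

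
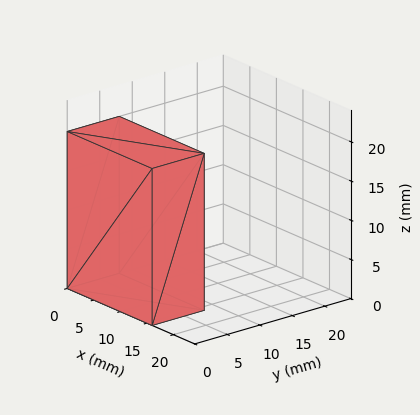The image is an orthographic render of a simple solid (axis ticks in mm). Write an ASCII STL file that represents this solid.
Reading the render: the shape is a rectangular box, roughly 16 × 8 mm footprint and 20 mm tall (dimensions read to the nearest mm from the axis ticks). For the STL, each face is triangulated and given an outward normal.

solid part
  facet normal 0.0000 0.0000 -1.0000
    outer loop
      vertex 16.00 8.00 0.00
      vertex 16.00 0.00 0.00
      vertex 0.00 0.00 0.00
    endloop
  endfacet
  facet normal 0.0000 0.0000 -1.0000
    outer loop
      vertex 0.00 8.00 0.00
      vertex 16.00 8.00 0.00
      vertex 0.00 0.00 0.00
    endloop
  endfacet
  facet normal 0.0000 0.0000 1.0000
    outer loop
      vertex 0.00 0.00 20.00
      vertex 16.00 0.00 20.00
      vertex 16.00 8.00 20.00
    endloop
  endfacet
  facet normal 0.0000 0.0000 1.0000
    outer loop
      vertex 0.00 0.00 20.00
      vertex 16.00 8.00 20.00
      vertex 0.00 8.00 20.00
    endloop
  endfacet
  facet normal 0.0000 -1.0000 0.0000
    outer loop
      vertex 0.00 0.00 0.00
      vertex 16.00 0.00 0.00
      vertex 16.00 0.00 20.00
    endloop
  endfacet
  facet normal 0.0000 -1.0000 0.0000
    outer loop
      vertex 0.00 0.00 0.00
      vertex 16.00 0.00 20.00
      vertex 0.00 0.00 20.00
    endloop
  endfacet
  facet normal 0.0000 1.0000 0.0000
    outer loop
      vertex 16.00 8.00 20.00
      vertex 16.00 8.00 0.00
      vertex 0.00 8.00 0.00
    endloop
  endfacet
  facet normal 0.0000 1.0000 0.0000
    outer loop
      vertex 0.00 8.00 20.00
      vertex 16.00 8.00 20.00
      vertex 0.00 8.00 0.00
    endloop
  endfacet
  facet normal -1.0000 0.0000 0.0000
    outer loop
      vertex 0.00 8.00 20.00
      vertex 0.00 8.00 0.00
      vertex 0.00 0.00 0.00
    endloop
  endfacet
  facet normal -1.0000 0.0000 0.0000
    outer loop
      vertex 0.00 0.00 20.00
      vertex 0.00 8.00 20.00
      vertex 0.00 0.00 0.00
    endloop
  endfacet
  facet normal 1.0000 0.0000 0.0000
    outer loop
      vertex 16.00 0.00 0.00
      vertex 16.00 8.00 0.00
      vertex 16.00 8.00 20.00
    endloop
  endfacet
  facet normal 1.0000 0.0000 0.0000
    outer loop
      vertex 16.00 0.00 0.00
      vertex 16.00 8.00 20.00
      vertex 16.00 0.00 20.00
    endloop
  endfacet
endsolid part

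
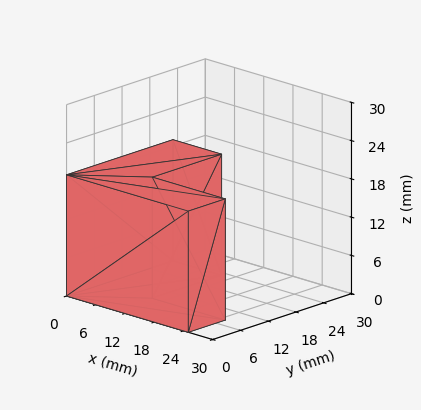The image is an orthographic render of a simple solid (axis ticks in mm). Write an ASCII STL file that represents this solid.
Reading the render: the shape is an L-shaped prism: outer 25 × 23 mm, arm thicknesses ≈ 8 mm (horizontal) and 10 mm (vertical), extruded 19 mm in z (dimensions read to the nearest mm from the axis ticks). For the STL, each face is triangulated and given an outward normal.

solid part
  facet normal 0.0000 0.0000 -1.0000
    outer loop
      vertex 25.0 8.0 0.0
      vertex 25.0 0.0 0.0
      vertex 0.0 0.0 0.0
    endloop
  endfacet
  facet normal 0.0000 0.0000 -1.0000
    outer loop
      vertex 10.0 8.0 0.0
      vertex 25.0 8.0 0.0
      vertex 0.0 0.0 0.0
    endloop
  endfacet
  facet normal 0.0000 0.0000 -1.0000
    outer loop
      vertex 10.0 23.0 0.0
      vertex 10.0 8.0 0.0
      vertex 0.0 0.0 0.0
    endloop
  endfacet
  facet normal 0.0000 0.0000 -1.0000
    outer loop
      vertex 0.0 23.0 0.0
      vertex 10.0 23.0 0.0
      vertex 0.0 0.0 0.0
    endloop
  endfacet
  facet normal 0.0000 0.0000 1.0000
    outer loop
      vertex 0.0 0.0 19.0
      vertex 25.0 0.0 19.0
      vertex 25.0 8.0 19.0
    endloop
  endfacet
  facet normal 0.0000 0.0000 1.0000
    outer loop
      vertex 0.0 0.0 19.0
      vertex 25.0 8.0 19.0
      vertex 10.0 8.0 19.0
    endloop
  endfacet
  facet normal 0.0000 0.0000 1.0000
    outer loop
      vertex 0.0 0.0 19.0
      vertex 10.0 8.0 19.0
      vertex 10.0 23.0 19.0
    endloop
  endfacet
  facet normal 0.0000 0.0000 1.0000
    outer loop
      vertex 0.0 0.0 19.0
      vertex 10.0 23.0 19.0
      vertex 0.0 23.0 19.0
    endloop
  endfacet
  facet normal 0.0000 -1.0000 0.0000
    outer loop
      vertex 0.0 0.0 0.0
      vertex 25.0 0.0 0.0
      vertex 25.0 0.0 19.0
    endloop
  endfacet
  facet normal 0.0000 -1.0000 0.0000
    outer loop
      vertex 0.0 0.0 0.0
      vertex 25.0 0.0 19.0
      vertex 0.0 0.0 19.0
    endloop
  endfacet
  facet normal 1.0000 0.0000 0.0000
    outer loop
      vertex 25.0 0.0 0.0
      vertex 25.0 8.0 0.0
      vertex 25.0 8.0 19.0
    endloop
  endfacet
  facet normal 1.0000 0.0000 0.0000
    outer loop
      vertex 25.0 0.0 0.0
      vertex 25.0 8.0 19.0
      vertex 25.0 0.0 19.0
    endloop
  endfacet
  facet normal 0.0000 1.0000 0.0000
    outer loop
      vertex 25.0 8.0 0.0
      vertex 10.0 8.0 0.0
      vertex 10.0 8.0 19.0
    endloop
  endfacet
  facet normal 0.0000 1.0000 0.0000
    outer loop
      vertex 25.0 8.0 0.0
      vertex 10.0 8.0 19.0
      vertex 25.0 8.0 19.0
    endloop
  endfacet
  facet normal 1.0000 0.0000 0.0000
    outer loop
      vertex 10.0 8.0 0.0
      vertex 10.0 23.0 0.0
      vertex 10.0 23.0 19.0
    endloop
  endfacet
  facet normal 1.0000 0.0000 0.0000
    outer loop
      vertex 10.0 8.0 0.0
      vertex 10.0 23.0 19.0
      vertex 10.0 8.0 19.0
    endloop
  endfacet
  facet normal 0.0000 1.0000 0.0000
    outer loop
      vertex 10.0 23.0 0.0
      vertex 0.0 23.0 0.0
      vertex 0.0 23.0 19.0
    endloop
  endfacet
  facet normal 0.0000 1.0000 0.0000
    outer loop
      vertex 10.0 23.0 0.0
      vertex 0.0 23.0 19.0
      vertex 10.0 23.0 19.0
    endloop
  endfacet
  facet normal -1.0000 0.0000 0.0000
    outer loop
      vertex 0.0 23.0 0.0
      vertex 0.0 0.0 0.0
      vertex 0.0 0.0 19.0
    endloop
  endfacet
  facet normal -1.0000 0.0000 0.0000
    outer loop
      vertex 0.0 23.0 0.0
      vertex 0.0 0.0 19.0
      vertex 0.0 23.0 19.0
    endloop
  endfacet
endsolid part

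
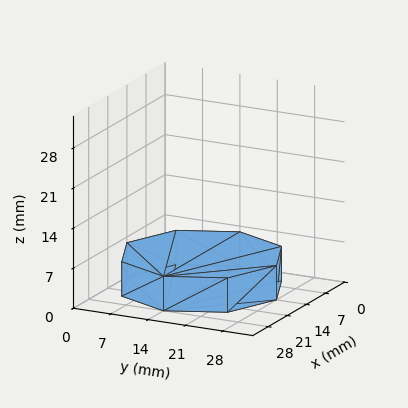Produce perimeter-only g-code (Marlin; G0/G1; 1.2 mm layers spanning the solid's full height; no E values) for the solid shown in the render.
Reading the render: the shape is a regular 8-sided prism (a cylinder approximated with 8 flat sides), circumscribed radius ≈ 14 mm, height ≈ 6 mm (dimensions read to the nearest mm from the axis ticks). For the g-code, the solid's height is divided into equal slices at the stated Δz and each level perimeter traced with G1 moves after a G0 lift.

; perimeter-only toolpath
G21 ; units = mm
G90 ; absolute positioning
G28 ; home
; layer 1
G0 Z1.2
G0 X28.0 Y14.0
G1 X23.9 Y23.9
G1 X14.0 Y28.0
G1 X4.1 Y23.9
G1 X0.0 Y14.0
G1 X4.1 Y4.1
G1 X14.0 Y0.0
G1 X23.9 Y4.1
G1 X28.0 Y14.0
; layer 2
G0 Z2.4
G0 X28.0 Y14.0
G1 X23.9 Y23.9
G1 X14.0 Y28.0
G1 X4.1 Y23.9
G1 X0.0 Y14.0
G1 X4.1 Y4.1
G1 X14.0 Y0.0
G1 X23.9 Y4.1
G1 X28.0 Y14.0
; layer 3
G0 Z3.6
G0 X28.0 Y14.0
G1 X23.9 Y23.9
G1 X14.0 Y28.0
G1 X4.1 Y23.9
G1 X0.0 Y14.0
G1 X4.1 Y4.1
G1 X14.0 Y0.0
G1 X23.9 Y4.1
G1 X28.0 Y14.0
; layer 4
G0 Z4.8
G0 X28.0 Y14.0
G1 X23.9 Y23.9
G1 X14.0 Y28.0
G1 X4.1 Y23.9
G1 X0.0 Y14.0
G1 X4.1 Y4.1
G1 X14.0 Y0.0
G1 X23.9 Y4.1
G1 X28.0 Y14.0
; layer 5
G0 Z6.0
G0 X28.0 Y14.0
G1 X23.9 Y23.9
G1 X14.0 Y28.0
G1 X4.1 Y23.9
G1 X0.0 Y14.0
G1 X4.1 Y4.1
G1 X14.0 Y0.0
G1 X23.9 Y4.1
G1 X28.0 Y14.0
M2 ; end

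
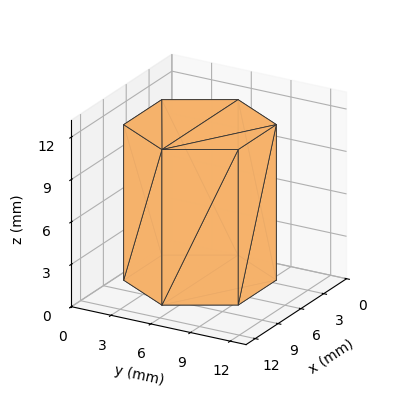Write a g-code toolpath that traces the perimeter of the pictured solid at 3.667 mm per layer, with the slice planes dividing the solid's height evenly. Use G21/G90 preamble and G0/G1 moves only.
Reading the render: the shape is a regular 6-sided prism (a cylinder approximated with 6 flat sides), circumscribed radius ≈ 5 mm, height ≈ 11 mm (dimensions read to the nearest mm from the axis ticks). For the g-code, the solid's height is divided into equal slices at the stated Δz and each level perimeter traced with G1 moves after a G0 lift.

; perimeter-only toolpath
G21 ; units = mm
G90 ; absolute positioning
G28 ; home
; layer 1
G0 Z3.667
G0 X10.000 Y5.000
G1 X7.500 Y9.330
G1 X2.500 Y9.330
G1 X0.000 Y5.000
G1 X2.500 Y0.670
G1 X7.500 Y0.670
G1 X10.000 Y5.000
; layer 2
G0 Z7.333
G0 X10.000 Y5.000
G1 X7.500 Y9.330
G1 X2.500 Y9.330
G1 X0.000 Y5.000
G1 X2.500 Y0.670
G1 X7.500 Y0.670
G1 X10.000 Y5.000
; layer 3
G0 Z11.000
G0 X10.000 Y5.000
G1 X7.500 Y9.330
G1 X2.500 Y9.330
G1 X0.000 Y5.000
G1 X2.500 Y0.670
G1 X7.500 Y0.670
G1 X10.000 Y5.000
M2 ; end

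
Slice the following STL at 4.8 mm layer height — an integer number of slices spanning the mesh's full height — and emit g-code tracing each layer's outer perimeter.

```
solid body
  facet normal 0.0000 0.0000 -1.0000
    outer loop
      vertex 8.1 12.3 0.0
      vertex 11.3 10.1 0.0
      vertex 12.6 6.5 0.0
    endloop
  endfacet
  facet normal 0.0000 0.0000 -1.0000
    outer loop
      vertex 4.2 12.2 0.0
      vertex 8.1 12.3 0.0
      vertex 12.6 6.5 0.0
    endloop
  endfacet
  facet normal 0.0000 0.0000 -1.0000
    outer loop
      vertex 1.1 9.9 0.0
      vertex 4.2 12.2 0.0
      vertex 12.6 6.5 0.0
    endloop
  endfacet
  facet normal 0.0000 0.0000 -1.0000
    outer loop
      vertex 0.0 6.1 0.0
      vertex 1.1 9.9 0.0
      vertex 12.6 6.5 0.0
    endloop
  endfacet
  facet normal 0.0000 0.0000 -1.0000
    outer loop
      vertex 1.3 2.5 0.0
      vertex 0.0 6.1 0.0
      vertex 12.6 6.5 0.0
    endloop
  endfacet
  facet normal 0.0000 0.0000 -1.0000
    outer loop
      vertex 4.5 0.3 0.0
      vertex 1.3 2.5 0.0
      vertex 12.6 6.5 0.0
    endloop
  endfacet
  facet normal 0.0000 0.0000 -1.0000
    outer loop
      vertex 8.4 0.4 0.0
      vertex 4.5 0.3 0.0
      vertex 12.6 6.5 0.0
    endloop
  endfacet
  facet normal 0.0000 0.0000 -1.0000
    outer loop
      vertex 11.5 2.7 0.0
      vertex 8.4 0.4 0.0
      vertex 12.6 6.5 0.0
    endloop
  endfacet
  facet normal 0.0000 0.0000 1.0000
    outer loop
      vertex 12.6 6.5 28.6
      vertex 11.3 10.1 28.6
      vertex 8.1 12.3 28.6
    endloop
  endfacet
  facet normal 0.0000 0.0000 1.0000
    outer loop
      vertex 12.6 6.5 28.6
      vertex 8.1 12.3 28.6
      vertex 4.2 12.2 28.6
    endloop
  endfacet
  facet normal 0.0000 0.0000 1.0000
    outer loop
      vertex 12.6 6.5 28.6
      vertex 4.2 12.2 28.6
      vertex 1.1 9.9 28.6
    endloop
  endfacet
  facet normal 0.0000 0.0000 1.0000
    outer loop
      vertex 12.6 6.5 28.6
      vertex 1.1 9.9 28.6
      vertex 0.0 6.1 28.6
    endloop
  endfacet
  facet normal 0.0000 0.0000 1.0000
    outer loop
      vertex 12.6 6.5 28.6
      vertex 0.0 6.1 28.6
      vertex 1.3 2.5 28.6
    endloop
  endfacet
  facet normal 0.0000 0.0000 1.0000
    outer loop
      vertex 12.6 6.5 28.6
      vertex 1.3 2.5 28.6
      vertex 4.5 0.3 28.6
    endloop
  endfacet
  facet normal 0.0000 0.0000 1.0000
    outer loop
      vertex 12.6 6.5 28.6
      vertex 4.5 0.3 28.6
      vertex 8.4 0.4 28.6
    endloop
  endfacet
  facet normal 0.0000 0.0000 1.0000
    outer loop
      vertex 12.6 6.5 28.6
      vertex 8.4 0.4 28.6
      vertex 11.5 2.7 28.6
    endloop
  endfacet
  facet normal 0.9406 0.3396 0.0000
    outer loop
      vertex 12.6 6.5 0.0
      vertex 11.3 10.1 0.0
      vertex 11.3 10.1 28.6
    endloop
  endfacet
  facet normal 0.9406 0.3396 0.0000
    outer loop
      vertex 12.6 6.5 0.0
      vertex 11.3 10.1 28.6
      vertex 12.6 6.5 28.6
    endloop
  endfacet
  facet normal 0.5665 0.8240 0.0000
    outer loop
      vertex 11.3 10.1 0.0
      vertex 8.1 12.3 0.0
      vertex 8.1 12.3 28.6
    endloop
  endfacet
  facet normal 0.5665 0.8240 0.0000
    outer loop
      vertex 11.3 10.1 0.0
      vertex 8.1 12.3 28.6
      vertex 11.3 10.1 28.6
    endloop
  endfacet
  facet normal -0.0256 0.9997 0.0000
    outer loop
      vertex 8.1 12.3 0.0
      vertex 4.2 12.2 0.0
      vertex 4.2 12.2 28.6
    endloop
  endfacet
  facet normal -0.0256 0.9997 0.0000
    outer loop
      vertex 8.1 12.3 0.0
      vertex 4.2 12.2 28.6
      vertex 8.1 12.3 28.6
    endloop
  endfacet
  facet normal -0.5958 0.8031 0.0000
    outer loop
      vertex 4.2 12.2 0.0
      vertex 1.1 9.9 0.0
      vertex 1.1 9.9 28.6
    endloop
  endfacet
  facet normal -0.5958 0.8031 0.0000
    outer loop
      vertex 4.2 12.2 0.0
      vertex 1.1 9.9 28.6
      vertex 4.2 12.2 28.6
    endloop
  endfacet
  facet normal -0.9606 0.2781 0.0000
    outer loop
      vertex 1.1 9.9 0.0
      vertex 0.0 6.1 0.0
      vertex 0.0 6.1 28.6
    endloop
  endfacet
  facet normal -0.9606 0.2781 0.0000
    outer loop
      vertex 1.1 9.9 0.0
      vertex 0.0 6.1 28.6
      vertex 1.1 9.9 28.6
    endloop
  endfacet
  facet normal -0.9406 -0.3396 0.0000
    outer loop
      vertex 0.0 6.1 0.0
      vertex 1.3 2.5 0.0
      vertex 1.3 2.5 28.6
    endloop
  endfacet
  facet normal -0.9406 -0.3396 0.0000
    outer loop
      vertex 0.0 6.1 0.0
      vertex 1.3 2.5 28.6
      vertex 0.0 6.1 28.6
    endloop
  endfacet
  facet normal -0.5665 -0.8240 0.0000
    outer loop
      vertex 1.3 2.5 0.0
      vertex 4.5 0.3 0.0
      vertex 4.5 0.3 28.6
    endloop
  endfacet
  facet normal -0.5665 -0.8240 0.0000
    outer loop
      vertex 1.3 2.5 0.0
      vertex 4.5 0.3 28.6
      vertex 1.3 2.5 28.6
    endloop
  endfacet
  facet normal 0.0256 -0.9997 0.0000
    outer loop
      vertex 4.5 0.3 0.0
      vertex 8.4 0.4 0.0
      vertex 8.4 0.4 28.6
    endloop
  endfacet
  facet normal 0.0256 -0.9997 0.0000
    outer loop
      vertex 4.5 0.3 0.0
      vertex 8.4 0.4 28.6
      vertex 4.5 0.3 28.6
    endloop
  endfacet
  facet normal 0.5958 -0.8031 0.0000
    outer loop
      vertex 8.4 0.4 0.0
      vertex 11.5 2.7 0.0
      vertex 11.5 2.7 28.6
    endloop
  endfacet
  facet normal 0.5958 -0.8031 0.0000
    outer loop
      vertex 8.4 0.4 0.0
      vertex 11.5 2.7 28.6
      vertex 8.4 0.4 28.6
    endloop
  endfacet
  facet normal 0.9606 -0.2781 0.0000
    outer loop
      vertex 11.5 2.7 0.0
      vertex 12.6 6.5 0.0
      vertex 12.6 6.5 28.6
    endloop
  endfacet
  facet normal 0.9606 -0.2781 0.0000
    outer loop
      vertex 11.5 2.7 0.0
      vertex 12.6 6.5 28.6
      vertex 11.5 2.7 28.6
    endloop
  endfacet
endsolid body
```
; perimeter-only toolpath
G21 ; units = mm
G90 ; absolute positioning
G28 ; home
; layer 1
G0 Z4.8
G0 X12.6 Y6.5
G1 X11.3 Y10.1
G1 X8.1 Y12.3
G1 X4.2 Y12.2
G1 X1.1 Y9.9
G1 X0.0 Y6.1
G1 X1.3 Y2.5
G1 X4.5 Y0.3
G1 X8.4 Y0.4
G1 X11.5 Y2.7
G1 X12.6 Y6.5
; layer 2
G0 Z9.5
G0 X12.6 Y6.5
G1 X11.3 Y10.1
G1 X8.1 Y12.3
G1 X4.2 Y12.2
G1 X1.1 Y9.9
G1 X0.0 Y6.1
G1 X1.3 Y2.5
G1 X4.5 Y0.3
G1 X8.4 Y0.4
G1 X11.5 Y2.7
G1 X12.6 Y6.5
; layer 3
G0 Z14.3
G0 X12.6 Y6.5
G1 X11.3 Y10.1
G1 X8.1 Y12.3
G1 X4.2 Y12.2
G1 X1.1 Y9.9
G1 X0.0 Y6.1
G1 X1.3 Y2.5
G1 X4.5 Y0.3
G1 X8.4 Y0.4
G1 X11.5 Y2.7
G1 X12.6 Y6.5
; layer 4
G0 Z19.1
G0 X12.6 Y6.5
G1 X11.3 Y10.1
G1 X8.1 Y12.3
G1 X4.2 Y12.2
G1 X1.1 Y9.9
G1 X0.0 Y6.1
G1 X1.3 Y2.5
G1 X4.5 Y0.3
G1 X8.4 Y0.4
G1 X11.5 Y2.7
G1 X12.6 Y6.5
; layer 5
G0 Z23.8
G0 X12.6 Y6.5
G1 X11.3 Y10.1
G1 X8.1 Y12.3
G1 X4.2 Y12.2
G1 X1.1 Y9.9
G1 X0.0 Y6.1
G1 X1.3 Y2.5
G1 X4.5 Y0.3
G1 X8.4 Y0.4
G1 X11.5 Y2.7
G1 X12.6 Y6.5
; layer 6
G0 Z28.6
G0 X12.6 Y6.5
G1 X11.3 Y10.1
G1 X8.1 Y12.3
G1 X4.2 Y12.2
G1 X1.1 Y9.9
G1 X0.0 Y6.1
G1 X1.3 Y2.5
G1 X4.5 Y0.3
G1 X8.4 Y0.4
G1 X11.5 Y2.7
G1 X12.6 Y6.5
M2 ; end

The solid is a regular 10-sided prism (a cylinder approximated with 10 flat sides), circumscribed radius ≈ 6.3 mm, height ≈ 28.6 mm. Slicing at Δz = 4.8 mm — 6 equal slices spanning the solid's height, so layer i sits at z = i·h/6 — gives 6 non-empty perimeters. Each is a 10-segment closed polygon; G0 lifts to the layer z and rapids to the start vertex, then G1 traces the edges.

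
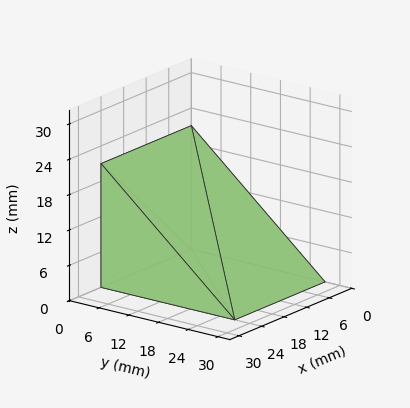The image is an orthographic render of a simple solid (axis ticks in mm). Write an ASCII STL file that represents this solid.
Reading the render: the shape is a wedge (ramp): 24 × 27 mm base, rising to 21 mm along the y=0 edge and sloping linearly to z=0 at y=27 (dimensions read to the nearest mm from the axis ticks). For the STL, each face is triangulated and given an outward normal.

solid part
  facet normal 0.0000 0.0000 -1.0000
    outer loop
      vertex 24.00 27.00 0.00
      vertex 24.00 0.00 0.00
      vertex 0.00 0.00 0.00
    endloop
  endfacet
  facet normal 0.0000 0.0000 -1.0000
    outer loop
      vertex 0.00 27.00 0.00
      vertex 24.00 27.00 0.00
      vertex 0.00 0.00 0.00
    endloop
  endfacet
  facet normal 0.0000 -1.0000 0.0000
    outer loop
      vertex 0.00 0.00 0.00
      vertex 24.00 0.00 0.00
      vertex 24.00 0.00 21.00
    endloop
  endfacet
  facet normal 0.0000 -1.0000 0.0000
    outer loop
      vertex 0.00 0.00 0.00
      vertex 24.00 0.00 21.00
      vertex 0.00 0.00 21.00
    endloop
  endfacet
  facet normal 0.0000 0.6139 0.7894
    outer loop
      vertex 0.00 0.00 21.00
      vertex 24.00 0.00 21.00
      vertex 24.00 27.00 0.00
    endloop
  endfacet
  facet normal 0.0000 0.6139 0.7894
    outer loop
      vertex 0.00 0.00 21.00
      vertex 24.00 27.00 0.00
      vertex 0.00 27.00 0.00
    endloop
  endfacet
  facet normal -1.0000 0.0000 0.0000
    outer loop
      vertex 0.00 0.00 21.00
      vertex 0.00 27.00 0.00
      vertex 0.00 0.00 0.00
    endloop
  endfacet
  facet normal 1.0000 0.0000 0.0000
    outer loop
      vertex 24.00 0.00 0.00
      vertex 24.00 27.00 0.00
      vertex 24.00 0.00 21.00
    endloop
  endfacet
endsolid part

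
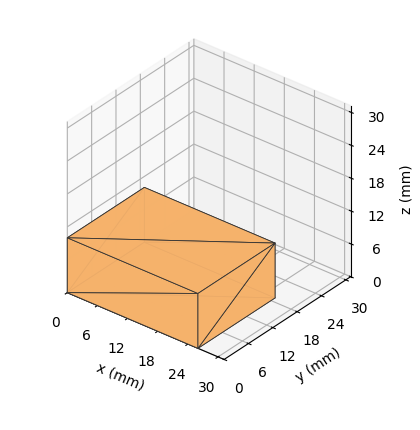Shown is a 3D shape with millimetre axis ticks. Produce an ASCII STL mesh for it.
Reading the render: the shape is a rectangular box, roughly 26 × 19 mm footprint and 10 mm tall (dimensions read to the nearest mm from the axis ticks). For the STL, each face is triangulated and given an outward normal.

solid part
  facet normal 0.0000 0.0000 -1.0000
    outer loop
      vertex 26.00 19.00 0.00
      vertex 26.00 0.00 0.00
      vertex 0.00 0.00 0.00
    endloop
  endfacet
  facet normal 0.0000 0.0000 -1.0000
    outer loop
      vertex 0.00 19.00 0.00
      vertex 26.00 19.00 0.00
      vertex 0.00 0.00 0.00
    endloop
  endfacet
  facet normal 0.0000 0.0000 1.0000
    outer loop
      vertex 0.00 0.00 10.00
      vertex 26.00 0.00 10.00
      vertex 26.00 19.00 10.00
    endloop
  endfacet
  facet normal 0.0000 0.0000 1.0000
    outer loop
      vertex 0.00 0.00 10.00
      vertex 26.00 19.00 10.00
      vertex 0.00 19.00 10.00
    endloop
  endfacet
  facet normal 0.0000 -1.0000 0.0000
    outer loop
      vertex 0.00 0.00 0.00
      vertex 26.00 0.00 0.00
      vertex 26.00 0.00 10.00
    endloop
  endfacet
  facet normal 0.0000 -1.0000 0.0000
    outer loop
      vertex 0.00 0.00 0.00
      vertex 26.00 0.00 10.00
      vertex 0.00 0.00 10.00
    endloop
  endfacet
  facet normal 0.0000 1.0000 0.0000
    outer loop
      vertex 26.00 19.00 10.00
      vertex 26.00 19.00 0.00
      vertex 0.00 19.00 0.00
    endloop
  endfacet
  facet normal 0.0000 1.0000 0.0000
    outer loop
      vertex 0.00 19.00 10.00
      vertex 26.00 19.00 10.00
      vertex 0.00 19.00 0.00
    endloop
  endfacet
  facet normal -1.0000 0.0000 0.0000
    outer loop
      vertex 0.00 19.00 10.00
      vertex 0.00 19.00 0.00
      vertex 0.00 0.00 0.00
    endloop
  endfacet
  facet normal -1.0000 0.0000 0.0000
    outer loop
      vertex 0.00 0.00 10.00
      vertex 0.00 19.00 10.00
      vertex 0.00 0.00 0.00
    endloop
  endfacet
  facet normal 1.0000 0.0000 0.0000
    outer loop
      vertex 26.00 0.00 0.00
      vertex 26.00 19.00 0.00
      vertex 26.00 19.00 10.00
    endloop
  endfacet
  facet normal 1.0000 0.0000 0.0000
    outer loop
      vertex 26.00 0.00 0.00
      vertex 26.00 19.00 10.00
      vertex 26.00 0.00 10.00
    endloop
  endfacet
endsolid part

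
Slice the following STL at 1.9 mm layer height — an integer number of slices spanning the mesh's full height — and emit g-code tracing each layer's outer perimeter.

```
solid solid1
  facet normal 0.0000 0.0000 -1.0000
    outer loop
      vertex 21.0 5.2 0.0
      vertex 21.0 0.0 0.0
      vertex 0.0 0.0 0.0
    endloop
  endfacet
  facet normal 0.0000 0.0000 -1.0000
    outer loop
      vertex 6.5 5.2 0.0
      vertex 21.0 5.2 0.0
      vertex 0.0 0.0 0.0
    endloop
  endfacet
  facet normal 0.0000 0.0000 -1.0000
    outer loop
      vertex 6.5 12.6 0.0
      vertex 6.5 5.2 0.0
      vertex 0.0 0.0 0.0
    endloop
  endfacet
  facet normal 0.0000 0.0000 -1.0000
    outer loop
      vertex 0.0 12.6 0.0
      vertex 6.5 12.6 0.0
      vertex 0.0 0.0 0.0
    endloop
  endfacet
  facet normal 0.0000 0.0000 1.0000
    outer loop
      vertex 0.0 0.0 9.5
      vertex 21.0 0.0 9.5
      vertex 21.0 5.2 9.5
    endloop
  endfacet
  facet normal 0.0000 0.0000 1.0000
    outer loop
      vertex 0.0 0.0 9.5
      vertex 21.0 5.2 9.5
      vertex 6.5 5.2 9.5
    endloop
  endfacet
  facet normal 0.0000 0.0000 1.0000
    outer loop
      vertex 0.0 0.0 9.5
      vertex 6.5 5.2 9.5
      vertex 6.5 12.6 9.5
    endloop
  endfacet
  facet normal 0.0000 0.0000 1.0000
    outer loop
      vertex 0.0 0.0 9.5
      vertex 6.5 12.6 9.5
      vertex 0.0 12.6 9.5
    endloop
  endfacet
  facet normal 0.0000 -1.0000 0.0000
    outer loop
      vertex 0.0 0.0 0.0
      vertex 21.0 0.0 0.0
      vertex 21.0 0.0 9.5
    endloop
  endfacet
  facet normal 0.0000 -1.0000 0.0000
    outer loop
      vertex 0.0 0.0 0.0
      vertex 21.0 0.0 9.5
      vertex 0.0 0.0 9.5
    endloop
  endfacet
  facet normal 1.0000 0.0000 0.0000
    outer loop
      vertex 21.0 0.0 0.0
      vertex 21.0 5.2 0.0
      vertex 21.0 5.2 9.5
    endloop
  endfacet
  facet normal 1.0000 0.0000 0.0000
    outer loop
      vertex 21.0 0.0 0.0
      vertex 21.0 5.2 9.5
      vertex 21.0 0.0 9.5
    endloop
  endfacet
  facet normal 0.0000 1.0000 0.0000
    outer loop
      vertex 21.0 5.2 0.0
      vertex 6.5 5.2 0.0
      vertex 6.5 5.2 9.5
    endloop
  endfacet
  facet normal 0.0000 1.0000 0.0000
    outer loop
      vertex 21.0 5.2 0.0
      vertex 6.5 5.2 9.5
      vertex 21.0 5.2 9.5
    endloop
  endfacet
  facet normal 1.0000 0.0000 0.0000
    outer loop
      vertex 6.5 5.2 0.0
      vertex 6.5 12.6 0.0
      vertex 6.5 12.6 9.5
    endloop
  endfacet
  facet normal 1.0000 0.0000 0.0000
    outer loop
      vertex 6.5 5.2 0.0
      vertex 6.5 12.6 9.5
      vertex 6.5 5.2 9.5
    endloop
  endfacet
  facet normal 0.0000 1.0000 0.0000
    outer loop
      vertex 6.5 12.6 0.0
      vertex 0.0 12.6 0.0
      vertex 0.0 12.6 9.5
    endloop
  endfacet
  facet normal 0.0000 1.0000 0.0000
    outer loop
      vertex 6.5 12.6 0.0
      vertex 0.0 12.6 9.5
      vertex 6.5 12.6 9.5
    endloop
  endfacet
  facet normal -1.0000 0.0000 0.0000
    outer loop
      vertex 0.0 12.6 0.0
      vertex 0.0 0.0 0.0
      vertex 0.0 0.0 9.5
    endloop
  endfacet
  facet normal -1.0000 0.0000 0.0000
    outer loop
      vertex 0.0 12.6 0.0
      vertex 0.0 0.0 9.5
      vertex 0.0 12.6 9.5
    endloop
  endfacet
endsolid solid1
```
; perimeter-only toolpath
G21 ; units = mm
G90 ; absolute positioning
G28 ; home
; layer 1
G0 Z1.9
G0 X0.0 Y0.0
G1 X21.0 Y0.0
G1 X21.0 Y5.2
G1 X6.5 Y5.2
G1 X6.5 Y12.6
G1 X0.0 Y12.6
G1 X0.0 Y0.0
; layer 2
G0 Z3.8
G0 X0.0 Y0.0
G1 X21.0 Y0.0
G1 X21.0 Y5.2
G1 X6.5 Y5.2
G1 X6.5 Y12.6
G1 X0.0 Y12.6
G1 X0.0 Y0.0
; layer 3
G0 Z5.7
G0 X0.0 Y0.0
G1 X21.0 Y0.0
G1 X21.0 Y5.2
G1 X6.5 Y5.2
G1 X6.5 Y12.6
G1 X0.0 Y12.6
G1 X0.0 Y0.0
; layer 4
G0 Z7.6
G0 X0.0 Y0.0
G1 X21.0 Y0.0
G1 X21.0 Y5.2
G1 X6.5 Y5.2
G1 X6.5 Y12.6
G1 X0.0 Y12.6
G1 X0.0 Y0.0
; layer 5
G0 Z9.5
G0 X0.0 Y0.0
G1 X21.0 Y0.0
G1 X21.0 Y5.2
G1 X6.5 Y5.2
G1 X6.5 Y12.6
G1 X0.0 Y12.6
G1 X0.0 Y0.0
M2 ; end

The solid is an L-shaped prism: outer 21 × 12.6 mm, arm thicknesses ≈ 5.2 mm (horizontal) and 6.5 mm (vertical), extruded 9.5 mm in z. Slicing at Δz = 1.9 mm — 5 equal slices spanning the solid's height, so layer i sits at z = i·h/5 — gives 5 non-empty perimeters. Each is a 6-segment closed polygon; G0 lifts to the layer z and rapids to the start vertex, then G1 traces the edges.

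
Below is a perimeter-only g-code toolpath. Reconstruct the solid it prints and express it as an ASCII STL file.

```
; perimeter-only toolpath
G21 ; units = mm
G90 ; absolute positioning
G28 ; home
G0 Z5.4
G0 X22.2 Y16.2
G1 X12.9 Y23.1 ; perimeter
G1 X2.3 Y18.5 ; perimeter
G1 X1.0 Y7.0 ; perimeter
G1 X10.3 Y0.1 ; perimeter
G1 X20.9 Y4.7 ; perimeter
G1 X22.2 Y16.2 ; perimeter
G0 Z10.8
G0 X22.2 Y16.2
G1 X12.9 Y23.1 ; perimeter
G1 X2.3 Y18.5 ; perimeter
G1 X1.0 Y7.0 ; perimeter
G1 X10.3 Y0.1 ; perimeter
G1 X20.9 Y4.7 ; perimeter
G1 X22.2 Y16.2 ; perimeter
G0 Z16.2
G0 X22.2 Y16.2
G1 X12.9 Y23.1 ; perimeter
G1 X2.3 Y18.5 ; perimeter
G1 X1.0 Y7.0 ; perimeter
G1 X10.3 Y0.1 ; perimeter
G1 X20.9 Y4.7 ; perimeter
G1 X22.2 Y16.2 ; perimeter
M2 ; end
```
solid part
  facet normal 0.0000 0.0000 -1.0000
    outer loop
      vertex 2.3 18.5 0.0
      vertex 12.9 23.1 0.0
      vertex 22.2 16.2 0.0
    endloop
  endfacet
  facet normal 0.0000 0.0000 -1.0000
    outer loop
      vertex 1.0 7.0 0.0
      vertex 2.3 18.5 0.0
      vertex 22.2 16.2 0.0
    endloop
  endfacet
  facet normal 0.0000 0.0000 -1.0000
    outer loop
      vertex 10.3 0.1 0.0
      vertex 1.0 7.0 0.0
      vertex 22.2 16.2 0.0
    endloop
  endfacet
  facet normal 0.0000 0.0000 -1.0000
    outer loop
      vertex 20.9 4.7 0.0
      vertex 10.3 0.1 0.0
      vertex 22.2 16.2 0.0
    endloop
  endfacet
  facet normal 0.0000 0.0000 1.0000
    outer loop
      vertex 22.2 16.2 16.2
      vertex 12.9 23.1 16.2
      vertex 2.3 18.5 16.2
    endloop
  endfacet
  facet normal 0.0000 0.0000 1.0000
    outer loop
      vertex 22.2 16.2 16.2
      vertex 2.3 18.5 16.2
      vertex 1.0 7.0 16.2
    endloop
  endfacet
  facet normal 0.0000 0.0000 1.0000
    outer loop
      vertex 22.2 16.2 16.2
      vertex 1.0 7.0 16.2
      vertex 10.3 0.1 16.2
    endloop
  endfacet
  facet normal 0.0000 0.0000 1.0000
    outer loop
      vertex 22.2 16.2 16.2
      vertex 10.3 0.1 16.2
      vertex 20.9 4.7 16.2
    endloop
  endfacet
  facet normal 0.5958 0.8031 0.0000
    outer loop
      vertex 22.2 16.2 0.0
      vertex 12.9 23.1 0.0
      vertex 12.9 23.1 16.2
    endloop
  endfacet
  facet normal 0.5958 0.8031 0.0000
    outer loop
      vertex 22.2 16.2 0.0
      vertex 12.9 23.1 16.2
      vertex 22.2 16.2 16.2
    endloop
  endfacet
  facet normal -0.3981 0.9173 0.0000
    outer loop
      vertex 12.9 23.1 0.0
      vertex 2.3 18.5 0.0
      vertex 2.3 18.5 16.2
    endloop
  endfacet
  facet normal -0.3981 0.9173 0.0000
    outer loop
      vertex 12.9 23.1 0.0
      vertex 2.3 18.5 16.2
      vertex 12.9 23.1 16.2
    endloop
  endfacet
  facet normal -0.9937 0.1123 0.0000
    outer loop
      vertex 2.3 18.5 0.0
      vertex 1.0 7.0 0.0
      vertex 1.0 7.0 16.2
    endloop
  endfacet
  facet normal -0.9937 0.1123 0.0000
    outer loop
      vertex 2.3 18.5 0.0
      vertex 1.0 7.0 16.2
      vertex 2.3 18.5 16.2
    endloop
  endfacet
  facet normal -0.5958 -0.8031 0.0000
    outer loop
      vertex 1.0 7.0 0.0
      vertex 10.3 0.1 0.0
      vertex 10.3 0.1 16.2
    endloop
  endfacet
  facet normal -0.5958 -0.8031 0.0000
    outer loop
      vertex 1.0 7.0 0.0
      vertex 10.3 0.1 16.2
      vertex 1.0 7.0 16.2
    endloop
  endfacet
  facet normal 0.3981 -0.9173 0.0000
    outer loop
      vertex 10.3 0.1 0.0
      vertex 20.9 4.7 0.0
      vertex 20.9 4.7 16.2
    endloop
  endfacet
  facet normal 0.3981 -0.9173 0.0000
    outer loop
      vertex 10.3 0.1 0.0
      vertex 20.9 4.7 16.2
      vertex 10.3 0.1 16.2
    endloop
  endfacet
  facet normal 0.9937 -0.1123 0.0000
    outer loop
      vertex 20.9 4.7 0.0
      vertex 22.2 16.2 0.0
      vertex 22.2 16.2 16.2
    endloop
  endfacet
  facet normal 0.9937 -0.1123 0.0000
    outer loop
      vertex 20.9 4.7 0.0
      vertex 22.2 16.2 16.2
      vertex 20.9 4.7 16.2
    endloop
  endfacet
endsolid part

The G0 Z moves step by Δz≈5.4 mm. Every layer's G1 loop is the same polygon, so the solid is a straight extrusion of it from z=0 to z≈16.2. Closing with flat bottom and top caps and triangulating gives 20 facets — a regular 6-sided prism (a cylinder approximated with 6 flat sides), circumscribed radius ≈ 11.6 mm, height ≈ 16.2 mm.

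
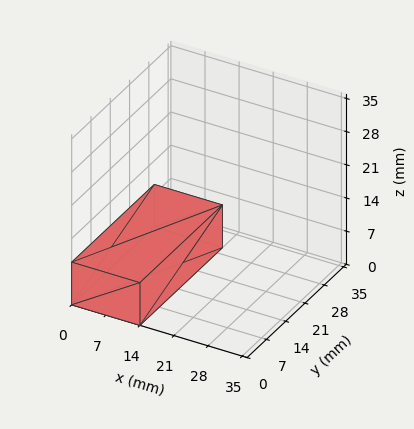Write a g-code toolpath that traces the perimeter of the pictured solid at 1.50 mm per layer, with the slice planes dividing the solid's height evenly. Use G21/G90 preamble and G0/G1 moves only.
Reading the render: the shape is a rectangular box, roughly 14 × 30 mm footprint and 9 mm tall (dimensions read to the nearest mm from the axis ticks). For the g-code, the solid's height is divided into equal slices at the stated Δz and each level perimeter traced with G1 moves after a G0 lift.

; perimeter-only toolpath
G21 ; units = mm
G90 ; absolute positioning
G28 ; home
; layer 1
G0 Z1.50
G0 X0.00 Y0.00
G1 X14.00 Y0.00
G1 X14.00 Y30.00
G1 X0.00 Y30.00
G1 X0.00 Y0.00
; layer 2
G0 Z3.00
G0 X0.00 Y0.00
G1 X14.00 Y0.00
G1 X14.00 Y30.00
G1 X0.00 Y30.00
G1 X0.00 Y0.00
; layer 3
G0 Z4.50
G0 X0.00 Y0.00
G1 X14.00 Y0.00
G1 X14.00 Y30.00
G1 X0.00 Y30.00
G1 X0.00 Y0.00
; layer 4
G0 Z6.00
G0 X0.00 Y0.00
G1 X14.00 Y0.00
G1 X14.00 Y30.00
G1 X0.00 Y30.00
G1 X0.00 Y0.00
; layer 5
G0 Z7.50
G0 X0.00 Y0.00
G1 X14.00 Y0.00
G1 X14.00 Y30.00
G1 X0.00 Y30.00
G1 X0.00 Y0.00
; layer 6
G0 Z9.00
G0 X0.00 Y0.00
G1 X14.00 Y0.00
G1 X14.00 Y30.00
G1 X0.00 Y30.00
G1 X0.00 Y0.00
M2 ; end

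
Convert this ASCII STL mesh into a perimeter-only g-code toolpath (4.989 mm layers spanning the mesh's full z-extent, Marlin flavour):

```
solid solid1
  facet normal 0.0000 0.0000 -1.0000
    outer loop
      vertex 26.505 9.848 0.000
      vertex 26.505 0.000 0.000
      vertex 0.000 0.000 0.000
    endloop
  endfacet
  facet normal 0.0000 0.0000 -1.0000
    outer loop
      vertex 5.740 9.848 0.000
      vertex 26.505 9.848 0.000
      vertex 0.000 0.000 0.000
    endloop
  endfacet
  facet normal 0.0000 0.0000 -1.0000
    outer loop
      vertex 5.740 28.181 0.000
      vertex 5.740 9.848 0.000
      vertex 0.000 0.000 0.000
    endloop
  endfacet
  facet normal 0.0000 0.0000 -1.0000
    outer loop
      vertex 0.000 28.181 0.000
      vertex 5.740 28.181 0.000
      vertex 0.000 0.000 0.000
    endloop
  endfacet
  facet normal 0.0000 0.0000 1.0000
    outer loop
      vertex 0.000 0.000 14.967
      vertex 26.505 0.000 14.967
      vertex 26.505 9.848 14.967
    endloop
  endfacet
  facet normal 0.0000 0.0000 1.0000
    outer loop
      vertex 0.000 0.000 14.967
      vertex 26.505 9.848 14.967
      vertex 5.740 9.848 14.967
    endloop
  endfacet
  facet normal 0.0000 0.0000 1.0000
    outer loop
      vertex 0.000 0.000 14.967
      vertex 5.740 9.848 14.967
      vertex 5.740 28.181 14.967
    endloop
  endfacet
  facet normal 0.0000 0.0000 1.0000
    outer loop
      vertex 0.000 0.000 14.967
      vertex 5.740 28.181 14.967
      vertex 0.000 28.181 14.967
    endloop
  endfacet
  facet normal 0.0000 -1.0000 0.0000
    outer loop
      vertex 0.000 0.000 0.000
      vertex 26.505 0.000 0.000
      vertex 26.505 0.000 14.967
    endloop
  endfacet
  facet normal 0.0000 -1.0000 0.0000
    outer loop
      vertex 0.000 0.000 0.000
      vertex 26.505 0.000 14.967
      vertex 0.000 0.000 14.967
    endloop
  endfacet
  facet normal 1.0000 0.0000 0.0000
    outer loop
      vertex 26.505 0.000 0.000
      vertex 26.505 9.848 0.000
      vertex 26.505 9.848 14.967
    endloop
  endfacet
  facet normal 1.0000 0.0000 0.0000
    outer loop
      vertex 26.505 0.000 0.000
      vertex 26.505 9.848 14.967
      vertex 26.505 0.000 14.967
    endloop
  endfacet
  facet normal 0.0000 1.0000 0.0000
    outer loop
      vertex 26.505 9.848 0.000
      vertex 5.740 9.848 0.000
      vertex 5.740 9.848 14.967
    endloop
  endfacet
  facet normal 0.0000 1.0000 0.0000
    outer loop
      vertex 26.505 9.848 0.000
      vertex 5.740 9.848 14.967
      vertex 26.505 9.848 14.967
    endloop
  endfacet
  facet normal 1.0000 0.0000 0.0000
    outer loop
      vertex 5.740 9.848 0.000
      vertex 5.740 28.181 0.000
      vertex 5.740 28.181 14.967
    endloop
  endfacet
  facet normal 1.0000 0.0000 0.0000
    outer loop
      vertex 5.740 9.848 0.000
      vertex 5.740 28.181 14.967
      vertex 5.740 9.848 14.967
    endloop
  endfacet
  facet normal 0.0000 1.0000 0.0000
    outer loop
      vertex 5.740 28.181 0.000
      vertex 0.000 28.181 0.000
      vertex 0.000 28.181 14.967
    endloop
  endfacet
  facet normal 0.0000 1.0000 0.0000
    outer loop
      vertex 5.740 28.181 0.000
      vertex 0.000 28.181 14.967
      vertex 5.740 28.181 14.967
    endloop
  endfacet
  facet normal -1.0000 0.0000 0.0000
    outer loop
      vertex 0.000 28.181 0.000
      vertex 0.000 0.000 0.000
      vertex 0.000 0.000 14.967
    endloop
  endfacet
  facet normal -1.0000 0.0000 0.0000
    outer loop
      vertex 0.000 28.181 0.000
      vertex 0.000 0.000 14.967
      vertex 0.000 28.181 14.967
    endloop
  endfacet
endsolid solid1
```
; perimeter-only toolpath
G21 ; units = mm
G90 ; absolute positioning
G28 ; home
; layer 1
G0 Z4.989
G0 X0.000 Y0.000
G1 X26.505 Y0.000
G1 X26.505 Y9.848
G1 X5.740 Y9.848
G1 X5.740 Y28.181
G1 X0.000 Y28.181
G1 X0.000 Y0.000
; layer 2
G0 Z9.978
G0 X0.000 Y0.000
G1 X26.505 Y0.000
G1 X26.505 Y9.848
G1 X5.740 Y9.848
G1 X5.740 Y28.181
G1 X0.000 Y28.181
G1 X0.000 Y0.000
; layer 3
G0 Z14.967
G0 X0.000 Y0.000
G1 X26.505 Y0.000
G1 X26.505 Y9.848
G1 X5.740 Y9.848
G1 X5.740 Y28.181
G1 X0.000 Y28.181
G1 X0.000 Y0.000
M2 ; end

The solid is an L-shaped prism: outer 26.5 × 28.2 mm, arm thicknesses ≈ 9.85 mm (horizontal) and 5.74 mm (vertical), extruded 15 mm in z. Slicing at Δz = 4.989 mm — 3 equal slices spanning the solid's height, so layer i sits at z = i·h/3 — gives 3 non-empty perimeters. Each is a 6-segment closed polygon; G0 lifts to the layer z and rapids to the start vertex, then G1 traces the edges.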